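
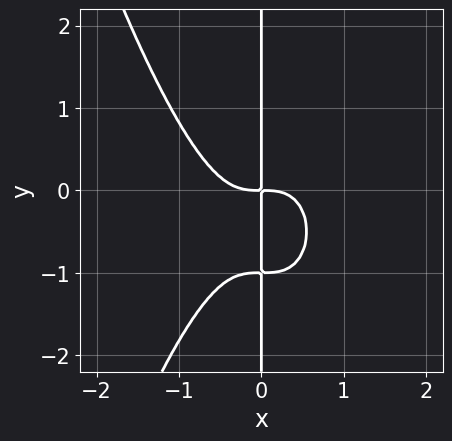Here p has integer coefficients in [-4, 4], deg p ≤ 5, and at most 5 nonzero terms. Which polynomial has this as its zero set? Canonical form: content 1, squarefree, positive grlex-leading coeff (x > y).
1. Degree: no degree-3 curve has this shape, so deg p = 4.
2. Against the integer gridlines: the visible y-axis segment lies entirely on the curve.
3. Solving for integer coefficients yields p as stated.

3*x^4 + 2*x*y^2 + 2*x*y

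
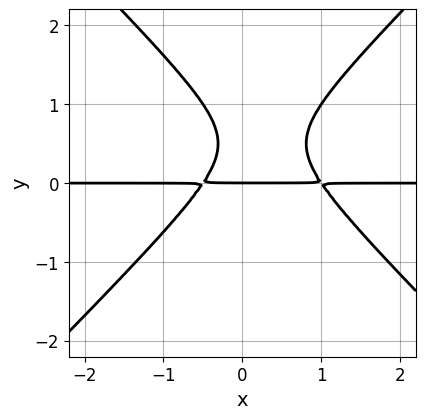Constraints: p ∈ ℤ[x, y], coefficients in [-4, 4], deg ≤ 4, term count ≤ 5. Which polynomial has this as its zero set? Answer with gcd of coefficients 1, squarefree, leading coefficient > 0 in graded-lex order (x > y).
2*x^2*y - 2*y^3 - x*y + 2*y^2 - y

The degree is 3 — the shape is more complex than any degree-2 curve.
From the visible intercepts: it crosses the y-axis at the gridline y = 0; every point of the x-axis in the box is on the curve.
Assembling these constraints gives the stated polynomial.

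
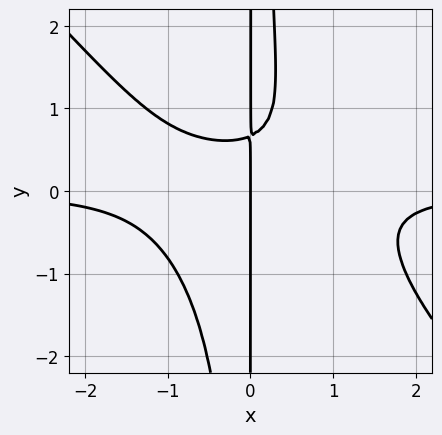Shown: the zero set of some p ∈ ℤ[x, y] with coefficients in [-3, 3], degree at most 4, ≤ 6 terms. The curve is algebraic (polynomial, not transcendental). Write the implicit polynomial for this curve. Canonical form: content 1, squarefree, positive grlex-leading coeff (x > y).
3*x^3*y + 3*x^2*y^2 - 3*x*y + 2*x

The degree is 4 — no degree-3 curve has this shape.
From the axis intercepts and sections: the visible y-axis segment lies entirely on the curve; one x-axis crossing is at x = 0.
Assembling these constraints gives the stated polynomial.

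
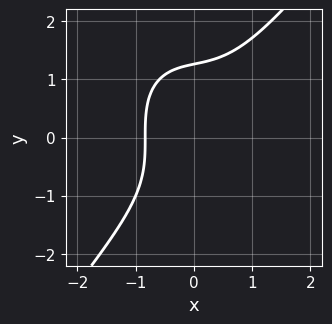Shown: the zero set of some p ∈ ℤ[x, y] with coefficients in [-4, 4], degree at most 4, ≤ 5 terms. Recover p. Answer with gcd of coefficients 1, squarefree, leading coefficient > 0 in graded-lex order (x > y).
2*x^3 - y^3 + x + 2

First, the degree is 3 — no degree-2 curve has this shape.
Finally, putting this together gives p.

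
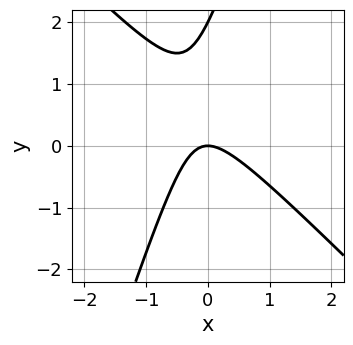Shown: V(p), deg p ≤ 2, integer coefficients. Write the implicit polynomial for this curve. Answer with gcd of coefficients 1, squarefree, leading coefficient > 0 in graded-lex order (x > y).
First, the degree is 2 — a generic line meets the curve in up to 2 points.
Then, observable constraints: one x-axis crossing is at x = 0; the y-axis gridline crossings are at y ∈ {0, 2}.
Finally, fitting integer coefficients to these (and the overall shape) gives p.

3*x^2 + 2*x*y - y^2 + 2*y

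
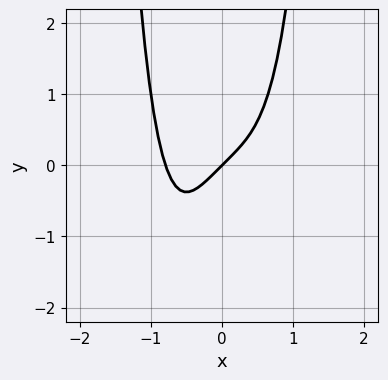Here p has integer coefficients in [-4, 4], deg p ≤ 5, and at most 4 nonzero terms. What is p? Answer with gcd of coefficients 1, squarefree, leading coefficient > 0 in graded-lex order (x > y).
2*x^4 + x - y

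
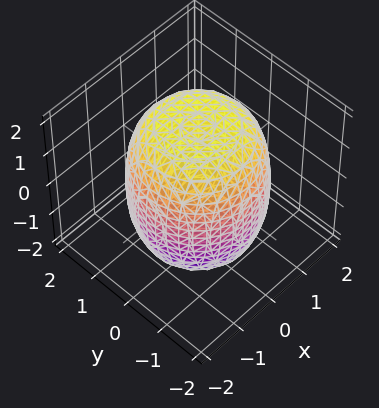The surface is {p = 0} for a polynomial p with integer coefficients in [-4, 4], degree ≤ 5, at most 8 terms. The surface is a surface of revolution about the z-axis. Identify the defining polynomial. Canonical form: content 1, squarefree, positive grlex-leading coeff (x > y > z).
1. The degree is 4 — a generic line meets the surface in up to 4 points.
2. Symmetries: the z-axis is an axis of rotation, so x and y enter only as x² + y².
3. From the visible intercepts: a circular section at z = 0 has radius between 1 and 2.
4. Assembling these constraints gives the stated polynomial.

x^4 + 2*x^2*y^2 + y^4 - x^2 - y^2 + z^2 - 3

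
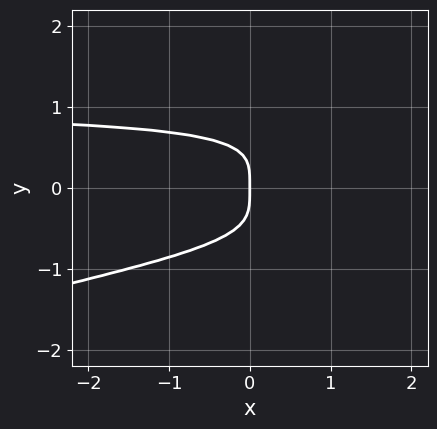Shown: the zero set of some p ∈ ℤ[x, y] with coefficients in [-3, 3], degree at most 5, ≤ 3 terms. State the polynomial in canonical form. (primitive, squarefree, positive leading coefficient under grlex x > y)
x*y^3 - 3*y^4 - x

Degree: no degree-3 curve has this shape, so deg p = 4.
Against the integer gridlines: one x-axis crossing is at x = 0; it crosses the y-axis at the gridline y = 0.
These observations pin down the coefficients.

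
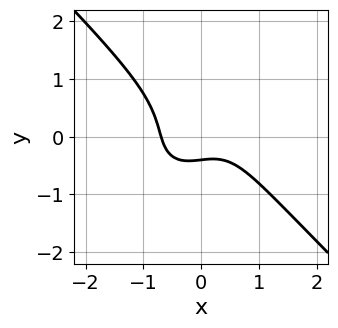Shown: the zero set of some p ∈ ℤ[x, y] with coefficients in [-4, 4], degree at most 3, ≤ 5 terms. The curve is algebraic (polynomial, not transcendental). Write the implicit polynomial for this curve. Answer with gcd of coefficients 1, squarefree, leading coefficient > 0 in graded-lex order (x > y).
The degree is 3 — the shape is more complex than any degree-2 curve.
Matching integer coefficients to the picture gives p.

3*x^3 + 3*y^3 + x*y + 2*y + 1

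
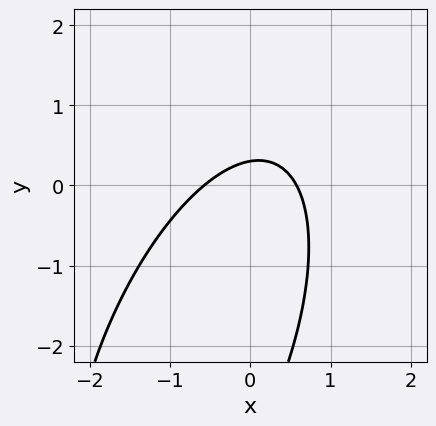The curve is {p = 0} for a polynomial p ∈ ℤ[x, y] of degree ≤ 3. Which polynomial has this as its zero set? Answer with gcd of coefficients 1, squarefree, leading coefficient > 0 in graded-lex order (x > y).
1. Degree: no degree-1 curve has this shape, so deg p = 2.
2. Putting this together gives p.

3*x^2 - 2*x*y + y^2 + 3*y - 1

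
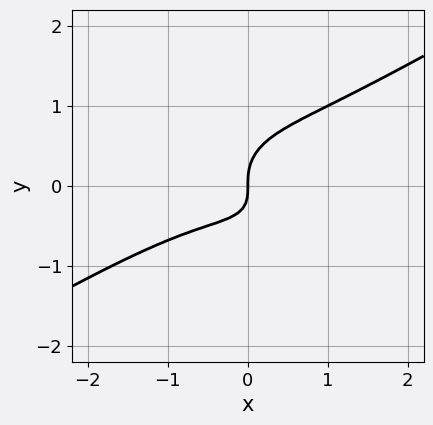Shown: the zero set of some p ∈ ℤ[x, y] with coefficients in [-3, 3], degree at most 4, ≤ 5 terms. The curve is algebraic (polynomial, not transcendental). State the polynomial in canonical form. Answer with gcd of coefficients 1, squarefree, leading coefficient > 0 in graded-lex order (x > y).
x^3 - x^2*y - 2*y^3 + x*y + x

The degree is 3 — a generic line meets the curve in up to 3 points.
Checking where it meets the axes: it crosses the y-axis at the gridline y = 0; one x-axis crossing is at x = 0.
Solving for integer coefficients yields p as stated.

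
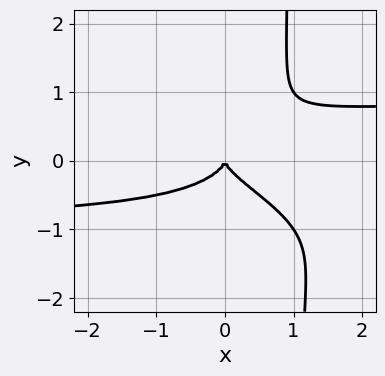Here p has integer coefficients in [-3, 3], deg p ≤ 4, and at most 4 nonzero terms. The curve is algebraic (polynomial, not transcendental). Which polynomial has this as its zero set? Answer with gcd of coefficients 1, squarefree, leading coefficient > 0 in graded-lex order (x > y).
x^2*y^2 + 3*x*y^3 - 3*y^3 - x^2

(a) deg p = 4. No degree-3 curve has this shape.
(b) Observable constraints: it crosses the x-axis at the gridline x = 0; it meets the y-axis at y = 0 (among the integer gridlines).
(c) The integer polynomial consistent with all of this is the stated p.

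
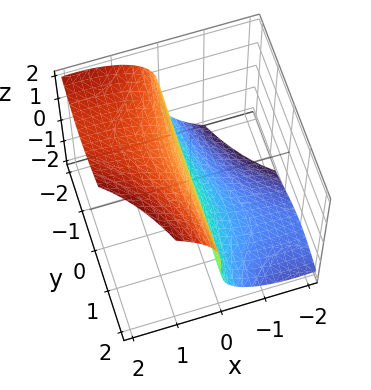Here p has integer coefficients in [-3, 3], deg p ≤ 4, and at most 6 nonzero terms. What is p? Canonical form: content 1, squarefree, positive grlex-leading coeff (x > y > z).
1. deg p = 3. A generic line meets the surface in up to 3 points.
2. Observable constraints: every point of the y-axis in the box is on the surface; it crosses the z-axis at the gridline z = 0; it meets the x-axis at x = 0 (among the integer gridlines).
3. Fitting integer coefficients to these (and the overall shape) gives p.

x^2*y + x*y^2 - z^3 + 3*x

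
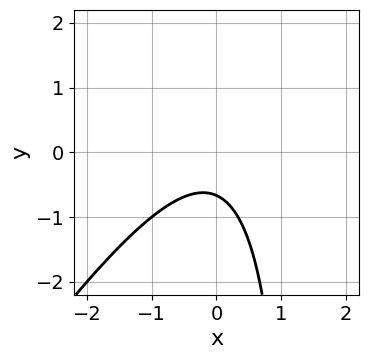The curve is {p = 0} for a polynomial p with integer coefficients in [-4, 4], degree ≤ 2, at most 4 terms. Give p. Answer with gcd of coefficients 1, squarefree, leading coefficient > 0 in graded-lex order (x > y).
3*x^2 - 2*x*y + 3*y + 2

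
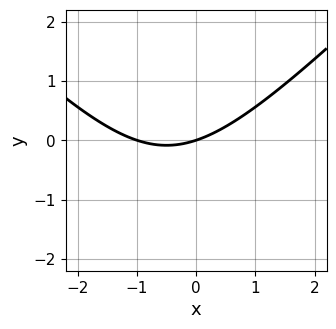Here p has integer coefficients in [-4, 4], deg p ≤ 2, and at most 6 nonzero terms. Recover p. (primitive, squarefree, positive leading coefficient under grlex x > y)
x^2 - y^2 + x - 3*y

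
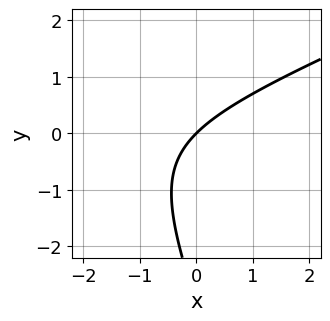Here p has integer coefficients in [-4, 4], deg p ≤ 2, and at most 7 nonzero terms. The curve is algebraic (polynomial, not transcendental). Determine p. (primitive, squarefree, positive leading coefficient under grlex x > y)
First, degree: the shape is more complex than any degree-1 curve, so deg p = 2.
Next, from the visible intercepts: it crosses the x-axis at the gridline x = 0; it meets the y-axis at y = 0 (among the integer gridlines).
Finally, putting this together gives p.

x^2 - 2*x*y - y^2 + 3*x - 3*y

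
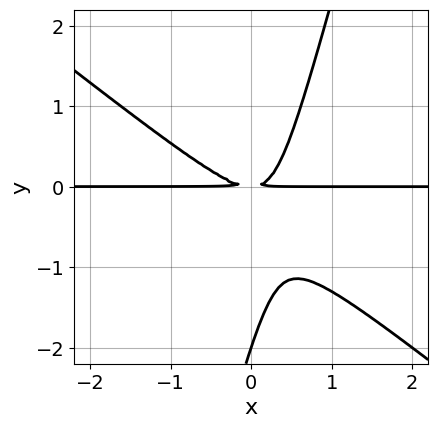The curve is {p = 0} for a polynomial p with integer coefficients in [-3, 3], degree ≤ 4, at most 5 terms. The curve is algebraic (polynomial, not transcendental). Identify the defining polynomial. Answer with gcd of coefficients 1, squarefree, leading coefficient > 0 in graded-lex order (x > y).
First, the degree is 3 — the shape is more complex than any degree-2 curve.
Then, observable constraints: the visible x-axis segment lies entirely on the curve; it meets the y-axis at y = -2 (among the integer gridlines).
Finally, the integer polynomial consistent with all of this is the stated p.

3*x^2*y + 3*x*y^2 - y^3 - 2*y^2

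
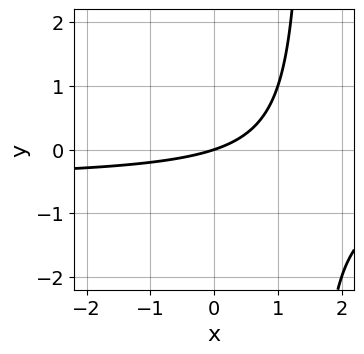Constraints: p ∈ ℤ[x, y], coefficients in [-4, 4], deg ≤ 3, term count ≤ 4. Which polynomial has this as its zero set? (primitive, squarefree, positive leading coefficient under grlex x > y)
First, the degree is 2 — the shape is more complex than any degree-1 curve.
Then, from the visible intercepts: it meets the y-axis at y = 0 (among the integer gridlines); it crosses the x-axis at the gridline x = 0.
Finally, together with the visible shape, these determine p as stated.

2*x*y + x - 3*y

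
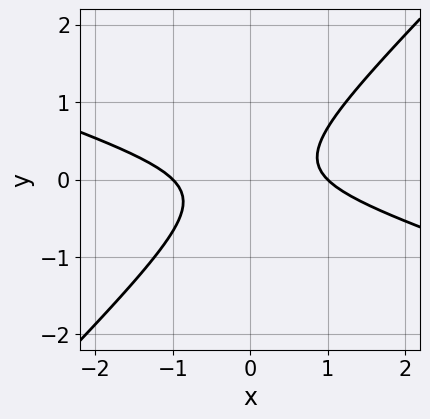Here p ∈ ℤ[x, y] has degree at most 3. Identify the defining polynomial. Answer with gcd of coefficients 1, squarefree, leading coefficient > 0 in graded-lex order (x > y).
(a) Degree: a generic line meets the curve in up to 2 points, so deg p = 2.
(b) Checking where it meets the axes: it misses every integer gridline on the y-axis; among the integer gridlines, it crosses the x-axis at x ∈ {-1, 1}.
(c) These observations pin down the coefficients.

x^2 + 2*x*y - 3*y^2 - 1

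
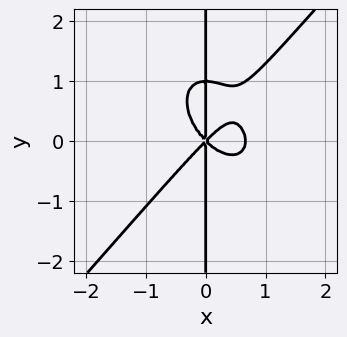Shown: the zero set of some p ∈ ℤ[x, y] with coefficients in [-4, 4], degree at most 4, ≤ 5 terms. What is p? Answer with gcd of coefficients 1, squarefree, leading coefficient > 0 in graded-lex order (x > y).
3*x^4 - 2*x*y^3 - 2*x^3 + 2*x*y^2

1. The degree is 4 — no degree-3 curve has this shape.
2. From the axis intercepts and sections: it crosses the x-axis at the gridline x = 0; every point of the y-axis in the box is on the curve.
3. These observations pin down the coefficients.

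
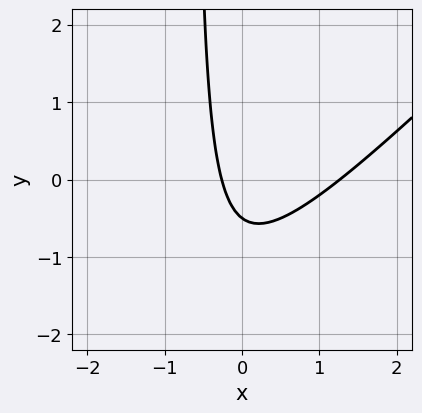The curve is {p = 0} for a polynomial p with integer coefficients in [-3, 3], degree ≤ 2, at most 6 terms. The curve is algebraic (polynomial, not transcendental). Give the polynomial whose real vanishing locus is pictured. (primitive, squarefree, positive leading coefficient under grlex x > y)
3*x^2 - 3*x*y - 3*x - 2*y - 1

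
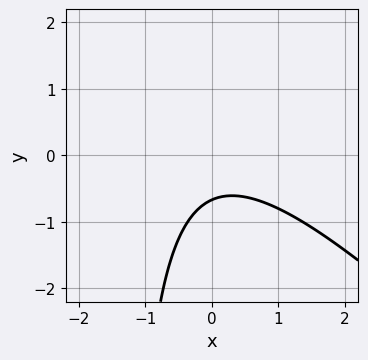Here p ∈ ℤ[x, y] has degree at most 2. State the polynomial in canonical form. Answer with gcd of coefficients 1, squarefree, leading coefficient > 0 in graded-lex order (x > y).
(a) deg p = 2.
(b) Checking where it meets the axes: no x-intercept at any integer in the box.
(c) Putting this together gives p.

2*x^2 + 2*x*y + 3*y + 2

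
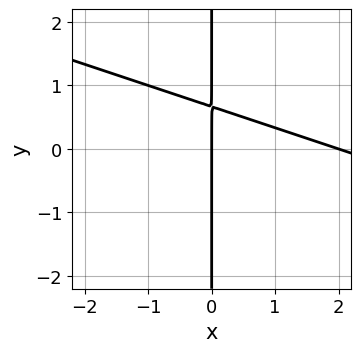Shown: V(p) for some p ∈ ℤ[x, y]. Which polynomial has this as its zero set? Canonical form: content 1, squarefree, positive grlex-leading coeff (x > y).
The degree is 2 — a generic line meets the curve in up to 2 points.
Observable constraints: among the integer gridlines, it crosses the x-axis at x ∈ {0, 2}; every point of the y-axis in the box is on the curve.
Solving for integer coefficients yields p as stated.

x^2 + 3*x*y - 2*x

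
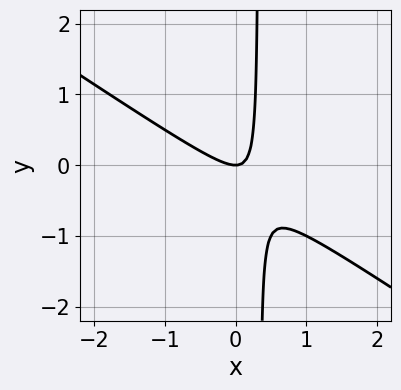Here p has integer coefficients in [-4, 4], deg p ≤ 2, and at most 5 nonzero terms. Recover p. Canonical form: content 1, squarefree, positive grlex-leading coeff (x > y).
2*x^2 + 3*x*y - y

1. deg p = 2. The shape is more complex than any degree-1 curve.
2. Checking where it meets the axes: one x-axis crossing is at x = 0; one y-axis crossing is at y = 0.
3. These observations pin down the coefficients.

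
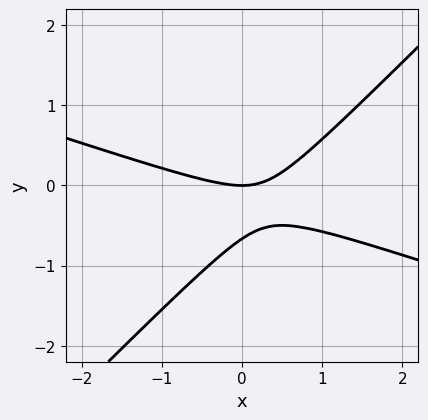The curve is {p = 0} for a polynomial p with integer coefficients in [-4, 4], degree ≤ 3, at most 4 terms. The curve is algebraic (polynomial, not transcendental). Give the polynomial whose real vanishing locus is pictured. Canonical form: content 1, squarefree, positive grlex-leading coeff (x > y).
x^2 + 2*x*y - 3*y^2 - 2*y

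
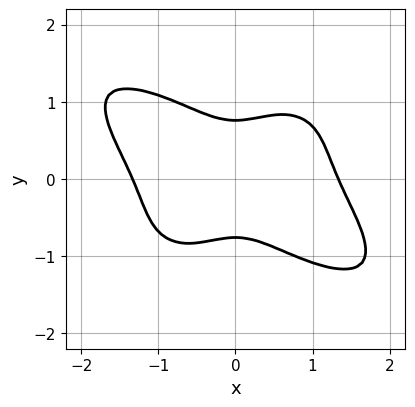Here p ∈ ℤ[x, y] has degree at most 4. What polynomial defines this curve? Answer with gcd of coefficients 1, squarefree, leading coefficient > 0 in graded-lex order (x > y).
1. deg p = 4. A generic line meets the curve in up to 4 points.
2. Putting this together gives p.

2*x^4 + 2*x^3*y + 3*y^4 - 3*x^2 - 1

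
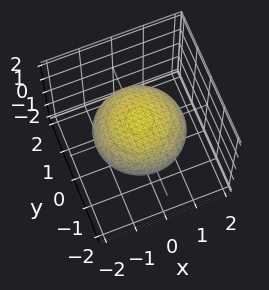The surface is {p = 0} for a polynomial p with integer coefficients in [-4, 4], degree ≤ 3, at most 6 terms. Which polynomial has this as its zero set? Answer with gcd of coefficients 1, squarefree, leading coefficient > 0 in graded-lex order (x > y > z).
First, the degree is 2 — a generic line meets the surface in up to 2 points.
Next, symmetry: every cross-section ⟂ z is a circle, so x, y appear only via x² + y².
Next, checking where it meets the axes: a circular section at z = 0 has radius between 1 and 2.
Finally, these observations pin down the coefficients.

x^2 + y^2 + 3*z^2 - 2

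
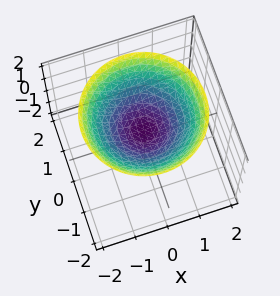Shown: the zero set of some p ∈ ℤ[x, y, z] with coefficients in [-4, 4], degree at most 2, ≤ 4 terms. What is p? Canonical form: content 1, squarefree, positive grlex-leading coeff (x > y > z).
1. The degree is 2 — no degree-1 surface has this shape.
2. By symmetry, every cross-section ⟂ z is a circle, so x, y appear only via x² + y².
3. Reading off the gridlines: it misses every integer gridline on the y-axis; a circular section at z = 1 has radius exactly 1; it misses every integer gridline on the x-axis.
4. The integer polynomial consistent with all of this is the stated p.

x^2 + y^2 - 2*z + 1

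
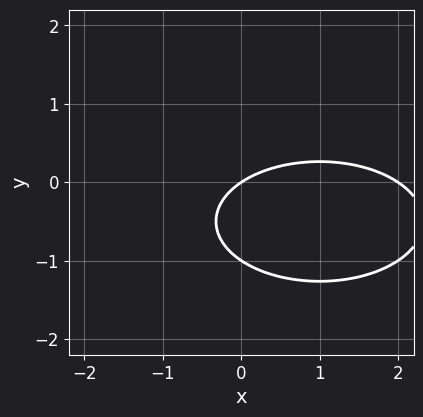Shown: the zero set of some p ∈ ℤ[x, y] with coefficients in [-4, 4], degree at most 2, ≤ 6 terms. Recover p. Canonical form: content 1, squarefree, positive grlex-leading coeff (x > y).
x^2 + 3*y^2 - 2*x + 3*y

First, the degree is 2 — no degree-1 curve has this shape.
Next, reading off the gridlines: the y-axis gridline crossings are at y ∈ {-1, 0}; the x-axis gridline crossings are at x ∈ {0, 2}.
Finally, fitting integer coefficients to these (and the overall shape) gives p.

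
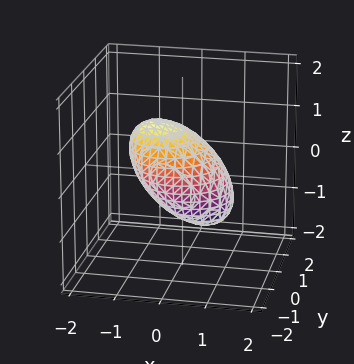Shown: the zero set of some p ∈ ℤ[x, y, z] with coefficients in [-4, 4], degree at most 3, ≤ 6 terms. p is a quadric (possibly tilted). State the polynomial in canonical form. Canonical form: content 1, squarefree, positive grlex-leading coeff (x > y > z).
First, the degree is 2 — no degree-1 surface has this shape.
Next, from the axis intercepts and sections: the z-axis gridline crossings are at z ∈ {-1, 1}; the y-axis gridline crossings are at y ∈ {-1, 1}; the x-axis gridline crossings are at x ∈ {-1, 1}.
Finally, these observations pin down the coefficients.

x^2 + x*z + y^2 + z^2 - 1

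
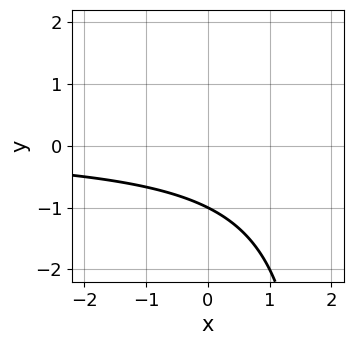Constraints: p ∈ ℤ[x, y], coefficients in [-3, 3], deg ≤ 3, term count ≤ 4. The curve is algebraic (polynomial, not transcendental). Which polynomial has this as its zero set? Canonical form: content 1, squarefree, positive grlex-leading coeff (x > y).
(a) deg p = 2.
(b) Checking where it meets the axes: it meets the y-axis at y = -1 (among the integer gridlines); no x-intercept at any integer in the box.
(c) Fitting integer coefficients to these (and the overall shape) gives p.

x*y - 2*y - 2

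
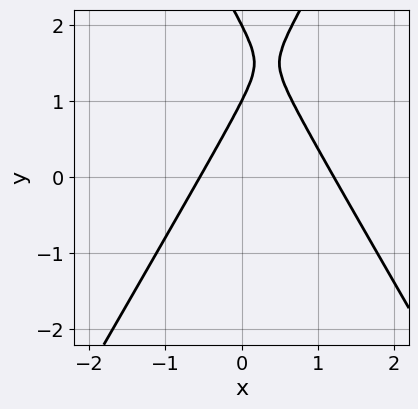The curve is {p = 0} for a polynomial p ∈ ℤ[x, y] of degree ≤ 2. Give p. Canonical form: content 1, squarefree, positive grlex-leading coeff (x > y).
(a) deg p = 2.
(b) Checking where it meets the axes: among the integer gridlines, it crosses the y-axis at y ∈ {1, 2}.
(c) Solving for integer coefficients yields p as stated.

3*x^2 - y^2 - 2*x + 3*y - 2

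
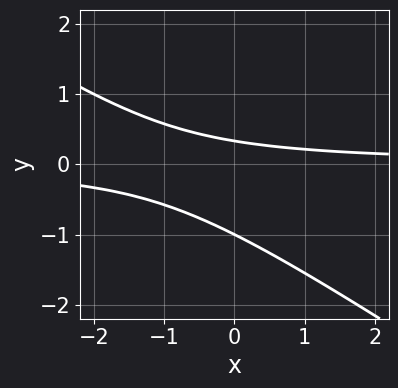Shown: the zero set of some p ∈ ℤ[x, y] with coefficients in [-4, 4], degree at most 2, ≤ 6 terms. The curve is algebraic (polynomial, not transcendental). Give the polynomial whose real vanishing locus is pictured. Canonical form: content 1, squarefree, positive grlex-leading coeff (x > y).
1. deg p = 2. The shape is more complex than any degree-1 curve.
2. Observable constraints: no x-intercept at any integer in the box; it meets the y-axis at y = -1 (among the integer gridlines).
3. Solving for integer coefficients yields p as stated.

2*x*y + 3*y^2 + 2*y - 1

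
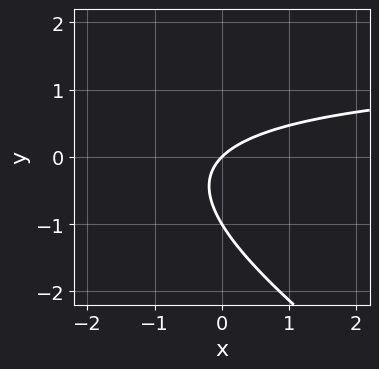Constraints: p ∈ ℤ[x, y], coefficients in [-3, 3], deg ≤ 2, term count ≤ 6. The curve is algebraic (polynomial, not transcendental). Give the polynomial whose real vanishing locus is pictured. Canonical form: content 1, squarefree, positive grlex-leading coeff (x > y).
2*x*y + 3*y^2 - 3*x + 3*y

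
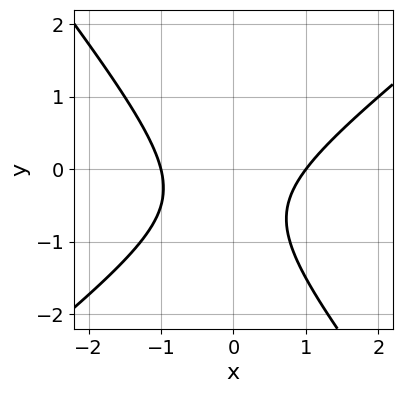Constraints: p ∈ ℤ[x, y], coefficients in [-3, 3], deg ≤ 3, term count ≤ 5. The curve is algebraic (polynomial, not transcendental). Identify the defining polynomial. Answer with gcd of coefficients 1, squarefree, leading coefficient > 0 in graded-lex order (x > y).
deg p = 2. A generic line meets the curve in up to 2 points.
Observable constraints: no y-intercept at any integer in the box; among the integer gridlines, it crosses the x-axis at x ∈ {-1, 1}.
The integer polynomial consistent with all of this is the stated p.

2*x^2 - x*y - 2*y^2 - 2*y - 2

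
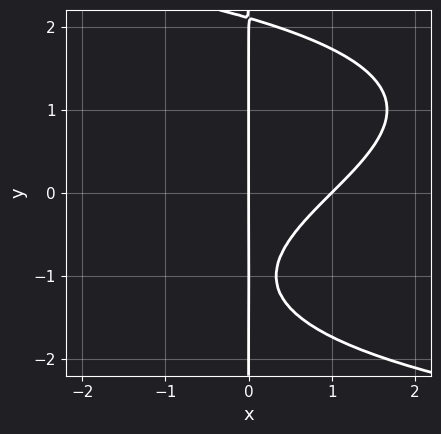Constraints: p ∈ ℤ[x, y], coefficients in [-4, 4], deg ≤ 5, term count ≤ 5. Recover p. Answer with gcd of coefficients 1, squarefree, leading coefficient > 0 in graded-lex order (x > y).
x*y^3 + 3*x^2 - 3*x*y - 3*x

The degree is 4 — the shape is more complex than any degree-3 curve.
Against the integer gridlines: the x-axis gridline crossings are at x ∈ {0, 1}; every point of the y-axis in the box is on the curve.
The integer polynomial consistent with all of this is the stated p.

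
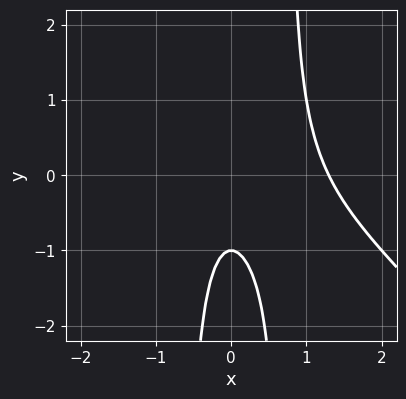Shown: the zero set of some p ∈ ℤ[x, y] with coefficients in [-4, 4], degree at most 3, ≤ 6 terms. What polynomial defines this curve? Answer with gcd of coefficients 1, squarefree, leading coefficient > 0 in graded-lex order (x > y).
(a) Degree: no degree-2 curve has this shape, so deg p = 3.
(b) Against the integer gridlines: one y-axis crossing is at y = -1.
(c) The integer polynomial consistent with all of this is the stated p.

2*x^3 + 2*x^2*y - 2*x^2 - y - 1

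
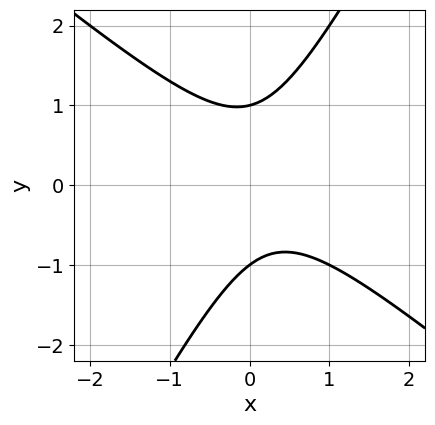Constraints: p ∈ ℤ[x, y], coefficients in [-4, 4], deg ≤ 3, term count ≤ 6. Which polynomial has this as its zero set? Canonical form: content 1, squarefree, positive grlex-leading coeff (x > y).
3*x^2 + 2*x*y - 2*y^2 - x + 2

(a) deg p = 2. The shape is more complex than any degree-1 curve.
(b) From the axis intercepts and sections: among the integer gridlines, it crosses the y-axis at y ∈ {-1, 1}; no x-intercept at any integer in the box.
(c) The integer polynomial consistent with all of this is the stated p.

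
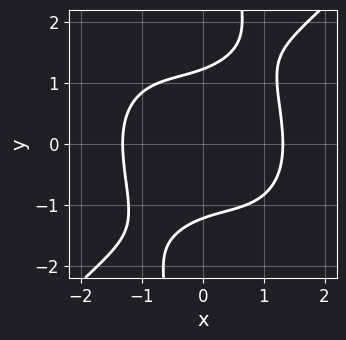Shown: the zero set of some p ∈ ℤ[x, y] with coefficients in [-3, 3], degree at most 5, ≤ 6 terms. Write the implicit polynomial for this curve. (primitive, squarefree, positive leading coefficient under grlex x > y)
The degree is 4 — the shape is more complex than any degree-3 curve.
The integer polynomial consistent with all of this is the stated p.

x^4 - x*y^3 + 2*y^2 - 3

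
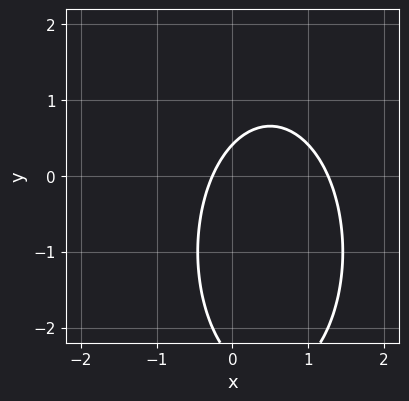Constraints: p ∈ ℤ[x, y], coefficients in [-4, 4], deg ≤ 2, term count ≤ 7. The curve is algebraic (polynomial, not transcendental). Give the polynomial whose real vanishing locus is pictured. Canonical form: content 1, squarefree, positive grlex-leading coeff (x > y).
3*x^2 + y^2 - 3*x + 2*y - 1

1. deg p = 2. The shape is more complex than any degree-1 curve.
2. Solving for integer coefficients yields p as stated.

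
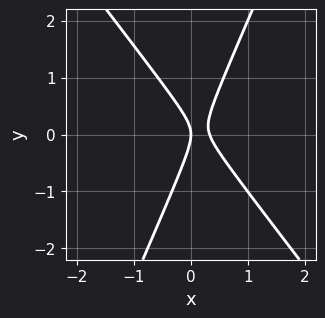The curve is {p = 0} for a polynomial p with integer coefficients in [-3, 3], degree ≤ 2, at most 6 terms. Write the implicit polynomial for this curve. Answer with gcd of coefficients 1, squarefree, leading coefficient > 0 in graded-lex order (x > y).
3*x^2 + x*y - y^2 - x

(a) Degree: no degree-1 curve has this shape, so deg p = 2.
(b) From the axis intercepts and sections: it crosses the y-axis at the gridline y = 0; it meets the x-axis at x = 0 (among the integer gridlines).
(c) These observations pin down the coefficients.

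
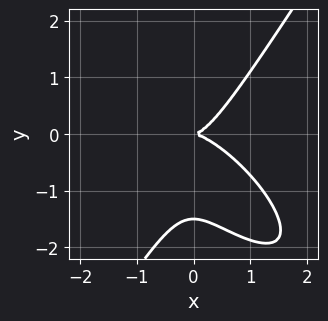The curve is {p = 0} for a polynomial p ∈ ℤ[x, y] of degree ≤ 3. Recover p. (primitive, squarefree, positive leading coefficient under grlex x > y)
deg p = 3.
From the axis intercepts and sections: one y-axis crossing is at y = 0; it meets the x-axis at x = 0 (among the integer gridlines).
Solving for integer coefficients yields p as stated.

3*x^3 + 3*x^2*y - 2*y^3 - 3*y^2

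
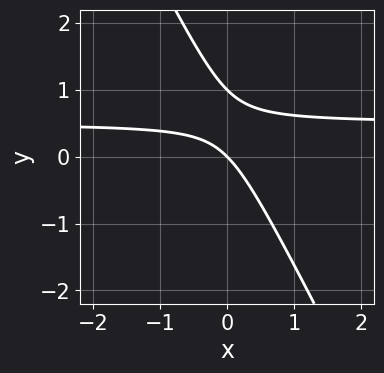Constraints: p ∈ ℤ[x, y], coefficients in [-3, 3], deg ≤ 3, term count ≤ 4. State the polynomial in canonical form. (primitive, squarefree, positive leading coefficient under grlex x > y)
2*x*y + y^2 - x - y

First, degree: the shape is more complex than any degree-1 curve, so deg p = 2.
Next, from the visible intercepts: among the integer gridlines, it crosses the y-axis at y ∈ {0, 1}; one x-axis crossing is at x = 0.
Finally, putting this together gives p.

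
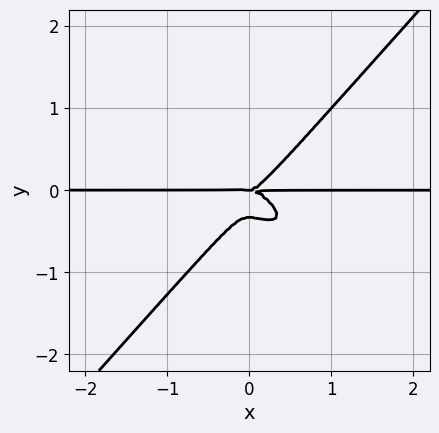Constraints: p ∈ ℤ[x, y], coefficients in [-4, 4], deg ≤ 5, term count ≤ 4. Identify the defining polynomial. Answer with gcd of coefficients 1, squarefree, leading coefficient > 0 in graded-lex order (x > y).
2*x^3*y + 2*x^2*y^2 - 3*y^4 - y^3

1. The degree is 4 — a generic line meets the curve in up to 4 points.
2. Observable constraints: every point of the x-axis in the box is on the curve; it crosses the y-axis at the gridline y = 0.
3. Solving for integer coefficients yields p as stated.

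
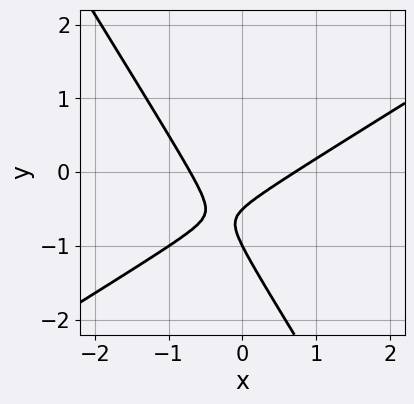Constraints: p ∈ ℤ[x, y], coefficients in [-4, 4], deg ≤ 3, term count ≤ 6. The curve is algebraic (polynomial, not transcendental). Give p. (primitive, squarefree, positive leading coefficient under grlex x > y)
2*x^2 - 2*x*y - 2*y^2 - 3*y - 1

1. The degree is 2 — a generic line meets the curve in up to 2 points.
2. Checking where it meets the axes: it crosses the y-axis at the gridline y = -1.
3. These observations pin down the coefficients.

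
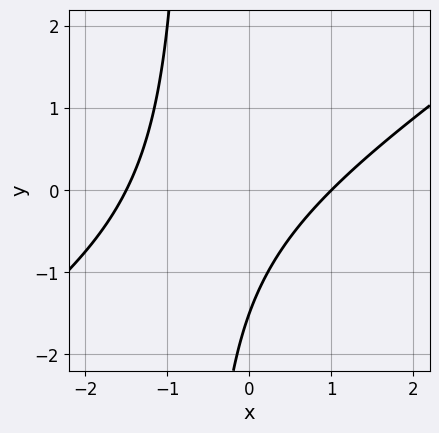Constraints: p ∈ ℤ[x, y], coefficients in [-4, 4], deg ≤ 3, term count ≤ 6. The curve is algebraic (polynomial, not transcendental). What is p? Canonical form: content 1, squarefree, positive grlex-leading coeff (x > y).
2*x^2 - 3*x*y + x - 2*y - 3

(a) The degree is 2 — no degree-1 curve has this shape.
(b) Checking where it meets the axes: one x-axis crossing is at x = 1.
(c) Fitting integer coefficients to these (and the overall shape) gives p.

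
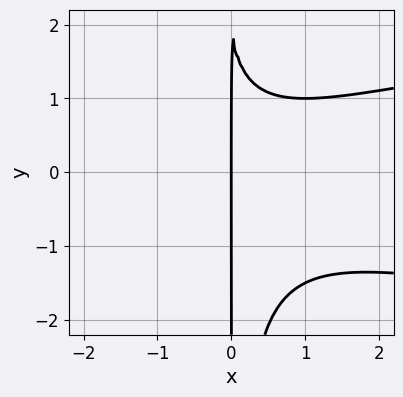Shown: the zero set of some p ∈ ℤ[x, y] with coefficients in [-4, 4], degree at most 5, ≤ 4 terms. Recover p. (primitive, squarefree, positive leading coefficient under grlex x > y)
2*x^2*y^2 - x^3 + x*y - 2*x

(a) The degree is 4 — no degree-3 curve has this shape.
(b) Checking where it meets the axes: it meets the x-axis at x = 0 (among the integer gridlines); the visible y-axis segment lies entirely on the curve.
(c) Solving for integer coefficients yields p as stated.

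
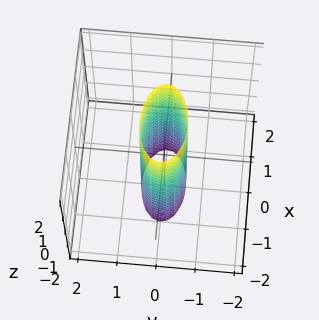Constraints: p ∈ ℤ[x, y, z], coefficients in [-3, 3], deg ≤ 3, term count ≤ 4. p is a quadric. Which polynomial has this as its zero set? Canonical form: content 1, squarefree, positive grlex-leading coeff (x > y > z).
First, deg p = 2.
Next, symmetries: the z ↦ −z reflection is a symmetry, so z appears only in even powers; the x ↦ −x reflection is a symmetry, so x appears only in even powers; mirror symmetry y ↦ −y ⇒ only even powers of y.
Next, from the visible intercepts: it misses every integer gridline on the z-axis; the x-axis gridline crossings are at x ∈ {-1, 1}.
Finally, assembling these constraints gives the stated polynomial.

x^2 + 3*y^2 - 1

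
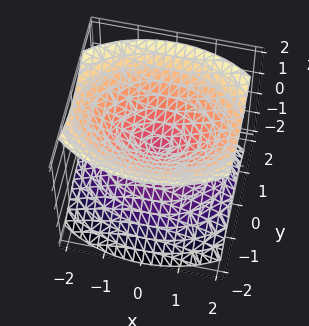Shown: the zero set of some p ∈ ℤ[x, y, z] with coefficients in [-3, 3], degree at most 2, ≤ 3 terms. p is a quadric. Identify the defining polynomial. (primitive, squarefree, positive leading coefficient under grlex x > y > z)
x^2 + 2*y^2 - 2*z^2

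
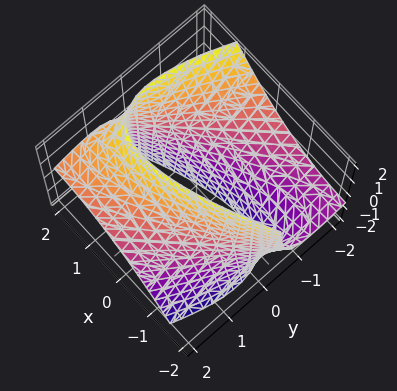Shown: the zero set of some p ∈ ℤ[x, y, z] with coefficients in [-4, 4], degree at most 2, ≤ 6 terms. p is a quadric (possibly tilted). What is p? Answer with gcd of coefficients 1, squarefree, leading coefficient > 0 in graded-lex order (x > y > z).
deg p = 2.
Against the integer gridlines: the surface avoids every integer z-axis point in the box.
Together with the visible shape, these determine p as stated.

x^2 - 2*x*y + y^2 + 2*y*z - 3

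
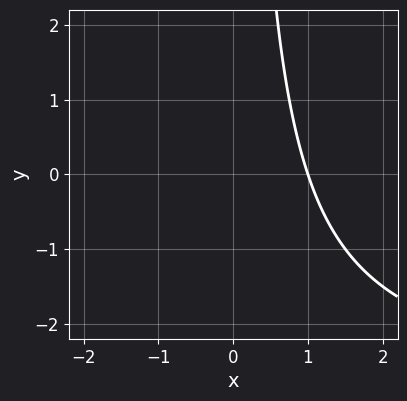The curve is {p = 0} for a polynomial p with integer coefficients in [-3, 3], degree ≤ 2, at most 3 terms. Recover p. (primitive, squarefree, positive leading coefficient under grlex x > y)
1. deg p = 2.
2. Observable constraints: the curve avoids every integer y-axis point in the box; it meets the x-axis at x = 1 (among the integer gridlines).
3. Fitting integer coefficients to these (and the overall shape) gives p.

x*y + 3*x - 3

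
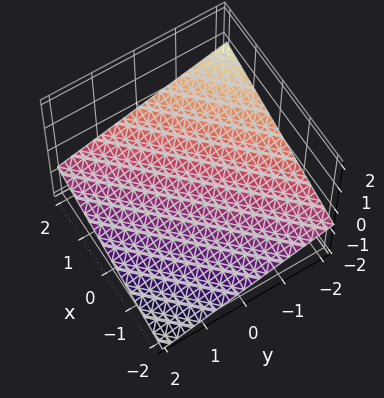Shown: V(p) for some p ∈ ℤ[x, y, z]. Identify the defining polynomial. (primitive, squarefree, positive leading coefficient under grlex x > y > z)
The degree is 1 — the surface is flat (a plane).
Observable constraints: it meets the y-axis at y = -2 (among the integer gridlines); it crosses the x-axis at the gridline x = 2.
Solving for integer coefficients yields p as stated.

x - y - 3*z - 2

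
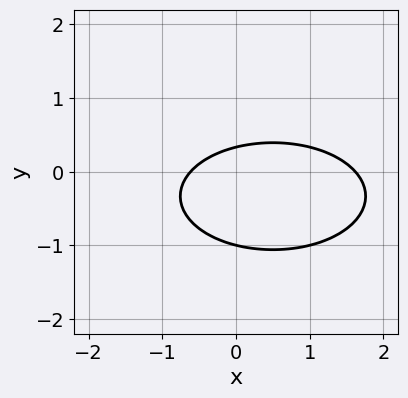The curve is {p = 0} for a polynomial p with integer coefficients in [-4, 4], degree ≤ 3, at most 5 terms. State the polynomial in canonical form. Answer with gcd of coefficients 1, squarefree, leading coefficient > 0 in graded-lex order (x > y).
The degree is 2 — the shape is more complex than any degree-1 curve.
Reading off the gridlines: it meets the y-axis at y = -1 (among the integer gridlines).
Solving for integer coefficients yields p as stated.

x^2 + 3*y^2 - x + 2*y - 1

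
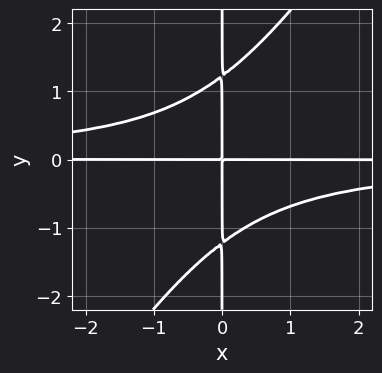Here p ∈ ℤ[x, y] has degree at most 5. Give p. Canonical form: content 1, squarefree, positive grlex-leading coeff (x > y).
First, degree: the shape is more complex than any degree-3 curve, so deg p = 4.
Then, reading off the gridlines: every point of the x-axis in the box is on the curve; every point of the y-axis in the box is on the curve.
Finally, together with the visible shape, these determine p as stated.

3*x^2*y^2 - 2*x*y^3 + 3*x*y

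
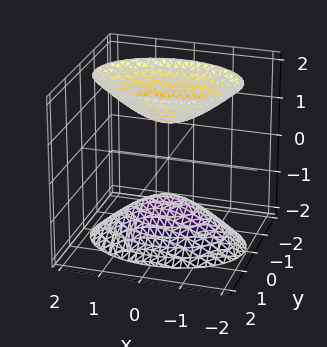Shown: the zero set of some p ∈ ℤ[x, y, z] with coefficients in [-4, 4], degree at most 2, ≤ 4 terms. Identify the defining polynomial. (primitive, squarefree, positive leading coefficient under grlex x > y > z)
x^2 + 2*y^2 - z^2 + 1

(a) I count 2 distinct pieces.
(b) deg p = 2.
(c) Symmetries: the z ↦ −z reflection is a symmetry, so z appears only in even powers; mirror symmetry x ↦ −x ⇒ only even powers of x; mirror symmetry y ↦ −y ⇒ only even powers of y.
(d) From the axis intercepts and sections: the z-axis gridline crossings are at z ∈ {-1, 1}; it misses every integer gridline on the x-axis; no y-intercept at any integer in the box.
(e) These observations pin down the coefficients.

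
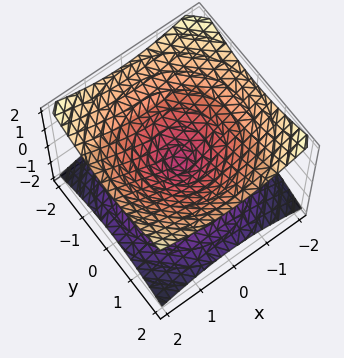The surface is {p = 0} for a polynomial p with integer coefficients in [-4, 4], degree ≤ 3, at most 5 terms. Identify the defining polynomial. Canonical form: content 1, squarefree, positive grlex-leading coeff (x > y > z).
1. Degree: a double cone through the origin; a quadric, so deg p = 2.
2. Symmetries: the z ↦ −z reflection is a symmetry, so z appears only in even powers; the z-axis is an axis of rotation, so x and y enter only as x² + y².
3. From the visible intercepts: a circular section at z = 1 has radius between 1 and 2; it crosses the y-axis at the gridline y = 0; it meets the x-axis at x = 0 (among the integer gridlines).
4. Putting this together gives p.

x^2 + y^2 - 2*z^2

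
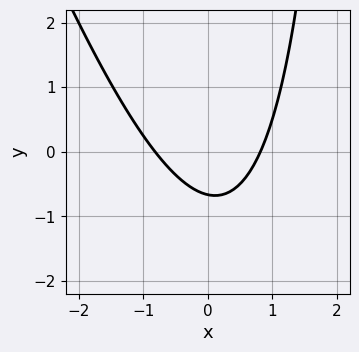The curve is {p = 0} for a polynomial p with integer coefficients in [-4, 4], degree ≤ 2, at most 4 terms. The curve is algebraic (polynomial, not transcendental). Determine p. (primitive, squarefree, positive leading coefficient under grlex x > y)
1. The degree is 2 — a generic line meets the curve in up to 2 points.
2. Matching integer coefficients to the picture gives p.

3*x^2 + x*y - 3*y - 2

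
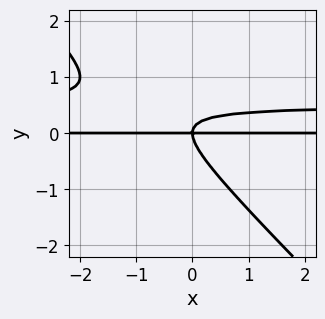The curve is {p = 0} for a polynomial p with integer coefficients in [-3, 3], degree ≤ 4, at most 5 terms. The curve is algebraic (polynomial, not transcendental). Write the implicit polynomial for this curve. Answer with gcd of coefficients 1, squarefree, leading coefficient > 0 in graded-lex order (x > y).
(a) Degree: no degree-2 curve has this shape, so deg p = 3.
(b) Observable constraints: every point of the x-axis in the box is on the curve; it meets the y-axis at y = 0 (among the integer gridlines).
(c) The integer polynomial consistent with all of this is the stated p.

2*x*y^2 + 2*y^3 - x*y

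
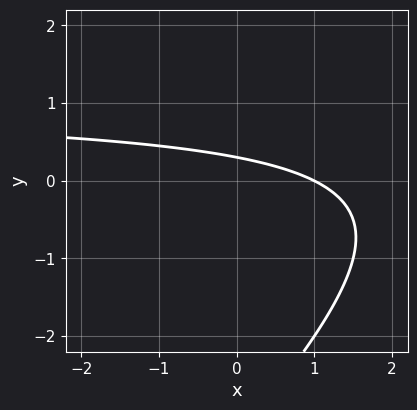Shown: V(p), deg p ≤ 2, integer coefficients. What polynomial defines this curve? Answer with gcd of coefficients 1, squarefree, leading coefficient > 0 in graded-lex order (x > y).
(a) Degree: no degree-1 curve has this shape, so deg p = 2.
(b) Reading off the gridlines: it crosses the x-axis at the gridline x = 1.
(c) The integer polynomial consistent with all of this is the stated p.

x*y - y^2 - x - 3*y + 1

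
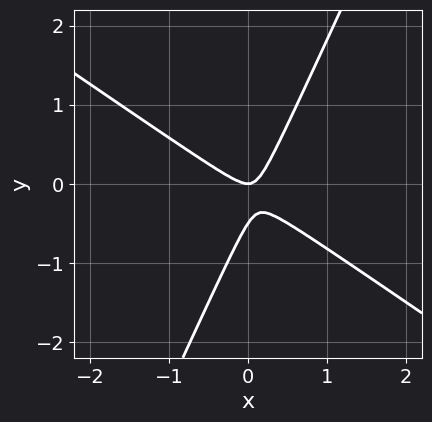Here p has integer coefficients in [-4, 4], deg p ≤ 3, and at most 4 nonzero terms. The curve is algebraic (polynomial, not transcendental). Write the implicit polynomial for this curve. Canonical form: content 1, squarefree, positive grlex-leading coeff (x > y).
3*x^2 + 3*x*y - 2*y^2 - y

(a) Degree: the shape is more complex than any degree-1 curve, so deg p = 2.
(b) From the visible intercepts: it meets the y-axis at y = 0 (among the integer gridlines); it meets the x-axis at x = 0 (among the integer gridlines).
(c) Matching integer coefficients to the picture gives p.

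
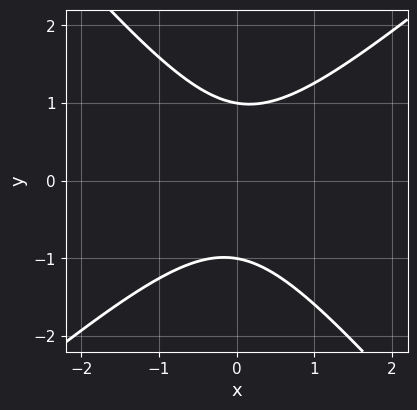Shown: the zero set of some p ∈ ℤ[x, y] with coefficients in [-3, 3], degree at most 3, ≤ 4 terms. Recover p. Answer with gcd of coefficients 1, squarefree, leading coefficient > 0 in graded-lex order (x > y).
3*x^2 - x*y - 3*y^2 + 3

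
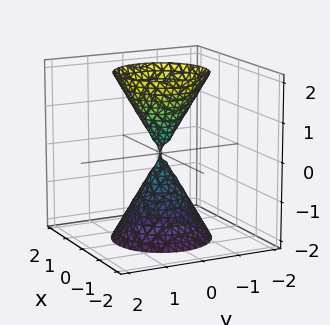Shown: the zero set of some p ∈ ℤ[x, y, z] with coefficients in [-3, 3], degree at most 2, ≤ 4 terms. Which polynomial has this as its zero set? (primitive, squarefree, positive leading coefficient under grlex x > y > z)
1. I count 2 distinct pieces.
2. Degree: two nappes meeting at a single point; a quadric, so deg p = 2.
3. Symmetries: mirror symmetry z ↦ −z ⇒ only even powers of z; the z-axis is an axis of rotation, so x and y enter only as x² + y².
4. Observable constraints: it meets the y-axis at y = 0 (among the integer gridlines); a circular section at z = -1 has radius between 0 and 1.
5. Putting this together gives p.

3*x^2 + 3*y^2 - z^2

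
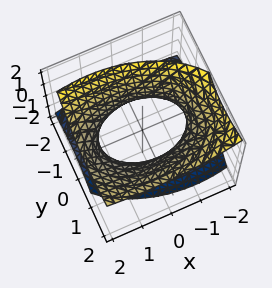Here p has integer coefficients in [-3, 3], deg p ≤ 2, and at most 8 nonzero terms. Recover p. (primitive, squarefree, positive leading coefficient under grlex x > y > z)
x^2 - x*z + 2*y^2 - 2*y*z - 2*z^2 - 2

First, the degree is 2 — a generic line meets the surface in up to 2 points.
Then, checking where it meets the axes: the y-axis gridline crossings are at y ∈ {-1, 1}; the surface avoids every integer z-axis point in the box.
Finally, putting this together gives p.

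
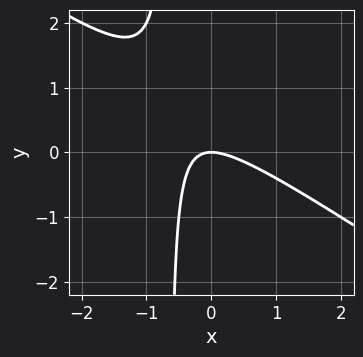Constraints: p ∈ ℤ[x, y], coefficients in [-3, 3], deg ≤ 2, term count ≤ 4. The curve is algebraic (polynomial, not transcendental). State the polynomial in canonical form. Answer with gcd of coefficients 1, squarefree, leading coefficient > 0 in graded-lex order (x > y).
1. deg p = 2.
2. Observable constraints: it meets the y-axis at y = 0 (among the integer gridlines); one x-axis crossing is at x = 0.
3. Fitting integer coefficients to these (and the overall shape) gives p.

2*x^2 + 3*x*y + 2*y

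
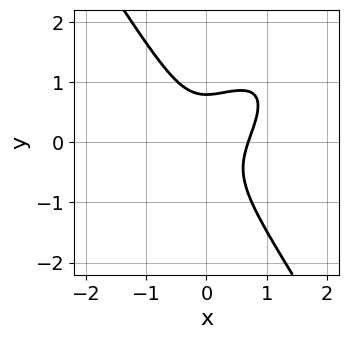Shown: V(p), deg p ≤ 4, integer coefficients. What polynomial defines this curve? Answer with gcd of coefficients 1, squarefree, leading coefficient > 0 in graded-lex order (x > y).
3*x^3 - 3*x^2*y + 2*y^3 - 1

1. The degree is 3 — no degree-2 curve has this shape.
2. The integer polynomial consistent with all of this is the stated p.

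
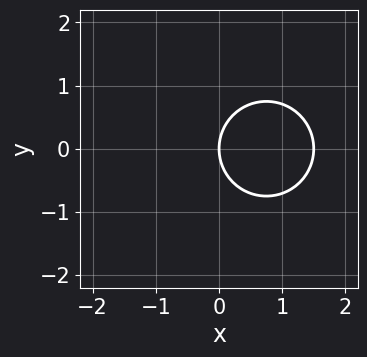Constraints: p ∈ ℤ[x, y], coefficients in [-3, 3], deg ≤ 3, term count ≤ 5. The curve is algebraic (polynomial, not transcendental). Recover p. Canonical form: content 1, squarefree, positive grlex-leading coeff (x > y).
deg p = 2. The shape is more complex than any degree-1 curve.
Symmetries: it's symmetric under y → −y, forcing even powers of y.
From the visible intercepts: one y-axis crossing is at y = 0; it crosses the x-axis at the gridline x = 0.
Assembling these constraints gives the stated polynomial.

2*x^2 + 2*y^2 - 3*x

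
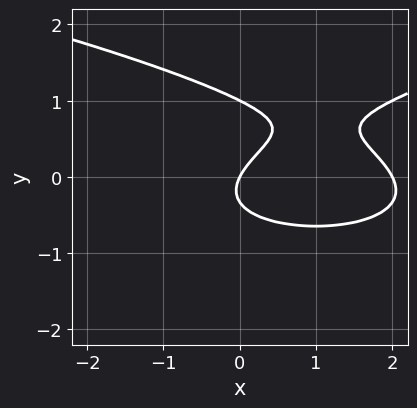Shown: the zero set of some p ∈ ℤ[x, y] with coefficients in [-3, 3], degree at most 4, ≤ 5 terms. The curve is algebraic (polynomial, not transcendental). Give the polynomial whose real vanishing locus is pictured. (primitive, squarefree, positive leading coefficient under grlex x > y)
3*y^3 - x^2 - 2*y^2 + 2*x - y

(a) deg p = 3.
(b) Reading off the gridlines: the y-axis gridline crossings are at y ∈ {0, 1}; among the integer gridlines, it crosses the x-axis at x ∈ {0, 2}.
(c) Solving for integer coefficients yields p as stated.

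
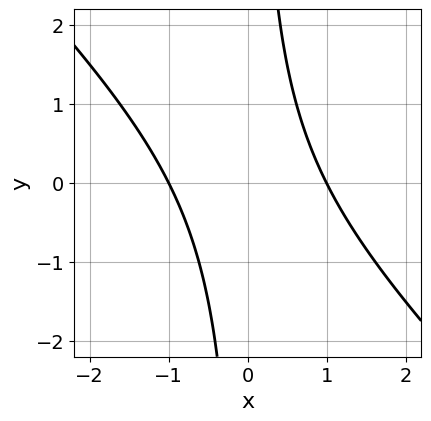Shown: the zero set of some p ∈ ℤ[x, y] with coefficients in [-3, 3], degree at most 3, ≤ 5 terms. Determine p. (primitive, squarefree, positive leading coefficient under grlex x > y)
First, the degree is 2 — a generic line meets the curve in up to 2 points.
Next, checking where it meets the axes: among the integer gridlines, it crosses the x-axis at x ∈ {-1, 1}; the curve avoids every integer y-axis point in the box.
Finally, together with the visible shape, these determine p as stated.

x^2 + x*y - 1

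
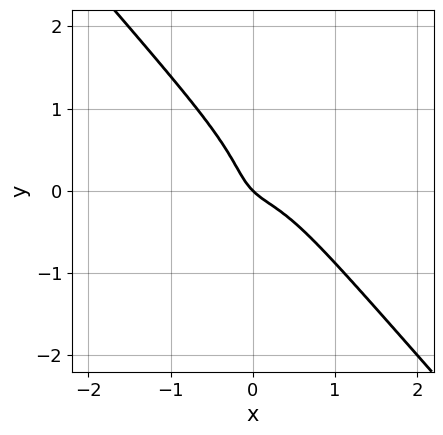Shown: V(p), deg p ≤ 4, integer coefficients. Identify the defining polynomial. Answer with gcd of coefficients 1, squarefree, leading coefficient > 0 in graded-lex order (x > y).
deg p = 3.
From the visible intercepts: it crosses the y-axis at the gridline y = 0; one x-axis crossing is at x = 0.
Fitting integer coefficients to these (and the overall shape) gives p.

3*x^3 + 2*y^3 + 2*x*y + x + y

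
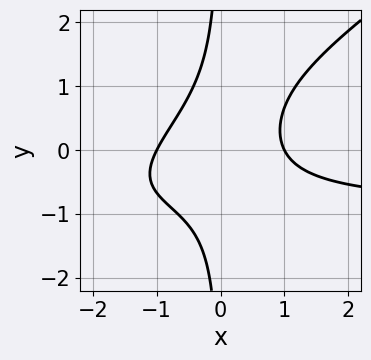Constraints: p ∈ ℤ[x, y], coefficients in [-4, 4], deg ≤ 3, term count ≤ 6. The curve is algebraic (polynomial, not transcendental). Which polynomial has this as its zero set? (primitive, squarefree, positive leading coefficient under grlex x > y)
2*x^2*y - 3*x*y^2 + 2*x^2 - 2

First, deg p = 3. A generic line meets the curve in up to 3 points.
Next, from the visible intercepts: no y-intercept at any integer in the box; among the integer gridlines, it crosses the x-axis at x ∈ {-1, 1}.
Finally, fitting integer coefficients to these (and the overall shape) gives p.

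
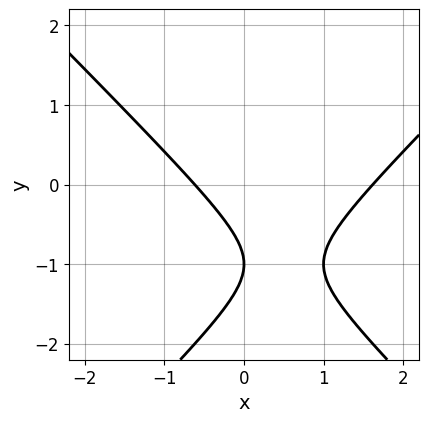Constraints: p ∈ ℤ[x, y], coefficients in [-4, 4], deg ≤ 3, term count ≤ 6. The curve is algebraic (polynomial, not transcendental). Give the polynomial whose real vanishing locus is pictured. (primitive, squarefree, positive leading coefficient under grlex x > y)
First, deg p = 2. No degree-1 curve has this shape.
Then, against the integer gridlines: it meets the y-axis at y = -1 (among the integer gridlines).
Finally, these observations pin down the coefficients.

x^2 - y^2 - x - 2*y - 1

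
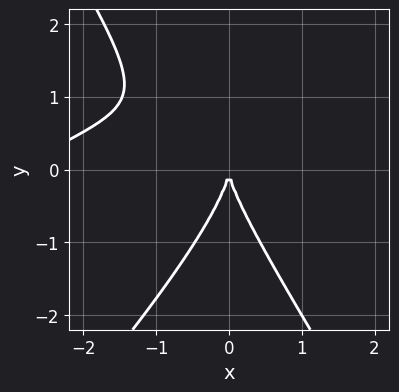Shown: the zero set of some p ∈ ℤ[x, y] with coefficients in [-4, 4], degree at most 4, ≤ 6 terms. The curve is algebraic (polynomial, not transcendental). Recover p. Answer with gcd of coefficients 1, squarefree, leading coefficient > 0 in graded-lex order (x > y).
x^3 - 2*x^2*y + y^3 + 3*x^2

1. deg p = 3. A generic line meets the curve in up to 3 points.
2. Checking where it meets the axes: it meets the x-axis at x = 0 (among the integer gridlines); it meets the y-axis at y = 0 (among the integer gridlines).
3. The integer polynomial consistent with all of this is the stated p.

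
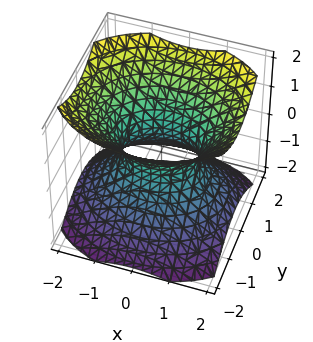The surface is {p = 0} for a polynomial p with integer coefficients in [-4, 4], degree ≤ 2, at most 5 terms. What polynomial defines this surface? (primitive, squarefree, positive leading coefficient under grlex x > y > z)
2*x^2 + 3*y^2 - 3*z^2 - 2

deg p = 2. One connected sheet with a waist; a quadric.
Symmetries: mirror symmetry x ↦ −x ⇒ only even powers of x; the y ↦ −y reflection is a symmetry, so y appears only in even powers; it's symmetric under z → −z, forcing even powers of z.
From the axis intercepts and sections: the x-axis gridline crossings are at x ∈ {-1, 1}; no z-intercept at any integer in the box.
These observations pin down the coefficients.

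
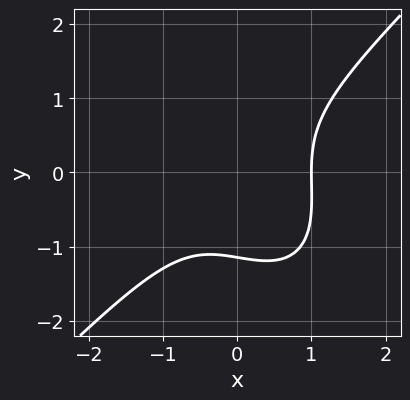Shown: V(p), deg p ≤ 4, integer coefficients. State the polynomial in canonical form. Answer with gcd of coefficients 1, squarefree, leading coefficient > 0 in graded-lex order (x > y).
3*x^3 - x*y^2 - 2*y^3 - 3

Degree: no degree-2 curve has this shape, so deg p = 3.
From the visible intercepts: it crosses the x-axis at the gridline x = 1.
The integer polynomial consistent with all of this is the stated p.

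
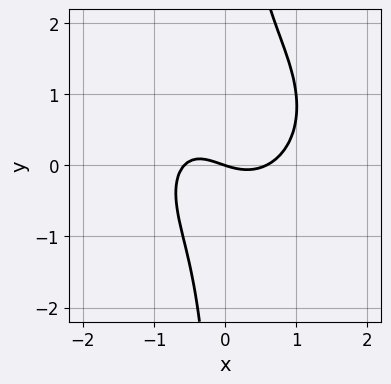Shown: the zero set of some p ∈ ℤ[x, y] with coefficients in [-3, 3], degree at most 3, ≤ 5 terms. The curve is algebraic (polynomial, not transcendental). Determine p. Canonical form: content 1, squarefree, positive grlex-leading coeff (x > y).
1. The degree is 3 — no degree-2 curve has this shape.
2. Observable constraints: it meets the y-axis at y = 0 (among the integer gridlines); it crosses the x-axis at the gridline x = 0.
3. Fitting integer coefficients to these (and the overall shape) gives p.

3*x^3 + 3*x*y^2 - 2*x*y - x - 3*y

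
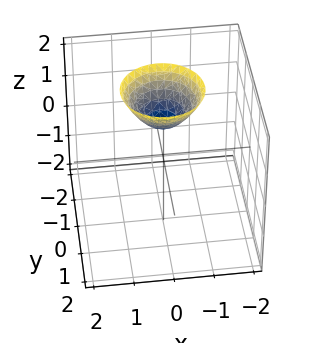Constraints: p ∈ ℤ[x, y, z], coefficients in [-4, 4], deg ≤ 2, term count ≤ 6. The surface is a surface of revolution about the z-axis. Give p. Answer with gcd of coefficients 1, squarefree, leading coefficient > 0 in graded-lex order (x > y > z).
x^2 + y^2 - z + 1

1. The degree is 2 — a generic line meets the surface in up to 2 points.
2. Symmetries: rotational symmetry about the z-axis ⇒ p depends on x, y only through x² + y².
3. Reading off the gridlines: a circular section at z = 2 has radius exactly 1; no x-intercept at any integer in the box; no y-intercept at any integer in the box.
4. Together with the visible shape, these determine p as stated. Check: (0, 0, 1) on the z-axis lies on the surface, and p(0, 0, 1) = 0. ✓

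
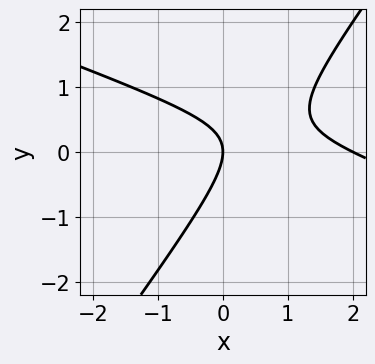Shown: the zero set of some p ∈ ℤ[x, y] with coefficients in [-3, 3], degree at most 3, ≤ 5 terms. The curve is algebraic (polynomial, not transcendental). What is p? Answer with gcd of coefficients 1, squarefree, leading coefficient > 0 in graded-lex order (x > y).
x^2 + 2*x*y - 2*y^2 - 2*x

Degree: the shape is more complex than any degree-1 curve, so deg p = 2.
Reading off the gridlines: one y-axis crossing is at y = 0; among the integer gridlines, it crosses the x-axis at x ∈ {0, 2}.
The integer polynomial consistent with all of this is the stated p.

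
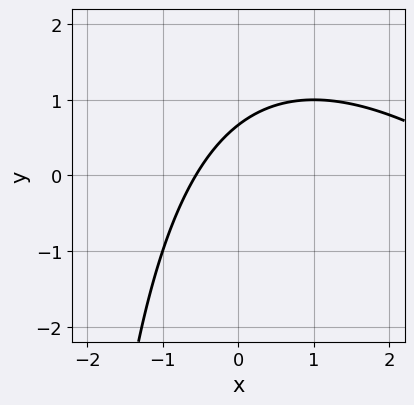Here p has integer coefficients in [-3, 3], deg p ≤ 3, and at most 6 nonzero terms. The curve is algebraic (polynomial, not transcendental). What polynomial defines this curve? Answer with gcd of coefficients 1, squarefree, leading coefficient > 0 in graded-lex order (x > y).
First, degree: no degree-1 curve has this shape, so deg p = 2.
Finally, solving for integer coefficients yields p as stated.

x^2 + x*y - 3*x + 3*y - 2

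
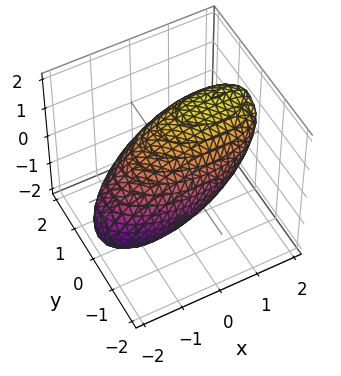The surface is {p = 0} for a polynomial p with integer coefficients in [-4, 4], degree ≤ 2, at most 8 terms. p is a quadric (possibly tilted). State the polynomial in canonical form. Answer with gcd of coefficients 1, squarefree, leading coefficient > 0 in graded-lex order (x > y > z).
x^2 - 2*x*z + 3*y^2 - 2*y*z + 3*z^2 - 3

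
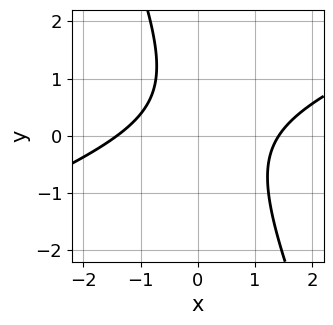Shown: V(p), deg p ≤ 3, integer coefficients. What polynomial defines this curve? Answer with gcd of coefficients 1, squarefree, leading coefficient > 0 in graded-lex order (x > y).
x^2 - 2*x*y - y^2 + y - 2

1. Degree: a generic line meets the curve in up to 2 points, so deg p = 2.
2. From the axis intercepts and sections: the curve avoids every integer y-axis point in the box.
3. These observations pin down the coefficients.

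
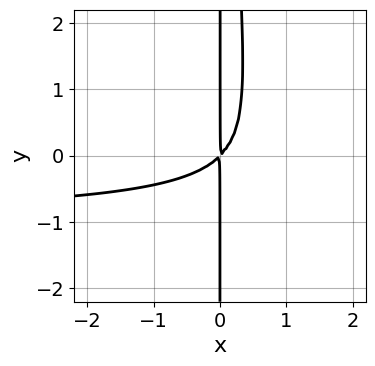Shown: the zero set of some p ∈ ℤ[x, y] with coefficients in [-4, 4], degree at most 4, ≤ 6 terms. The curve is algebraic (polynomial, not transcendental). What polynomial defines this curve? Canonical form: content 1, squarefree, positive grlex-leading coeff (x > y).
x^2*y^2 + 3*x^2*y + 2*x^2 - 2*x*y

1. The degree is 4 — a generic line meets the curve in up to 4 points.
2. Reading off the gridlines: the visible y-axis segment lies entirely on the curve.
3. The integer polynomial consistent with all of this is the stated p.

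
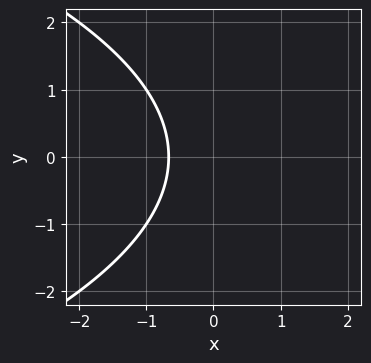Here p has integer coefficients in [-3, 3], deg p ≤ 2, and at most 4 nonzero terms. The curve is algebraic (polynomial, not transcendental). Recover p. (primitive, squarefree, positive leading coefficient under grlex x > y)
(a) deg p = 2. A generic line meets the curve in up to 2 points.
(b) Symmetries: the y ↦ −y reflection is a symmetry, so y appears only in even powers.
(c) Checking where it meets the axes: the curve avoids every integer y-axis point in the box.
(d) Fitting integer coefficients to these (and the overall shape) gives p.

y^2 + 3*x + 2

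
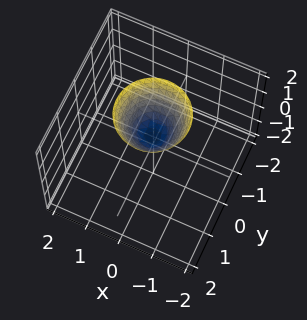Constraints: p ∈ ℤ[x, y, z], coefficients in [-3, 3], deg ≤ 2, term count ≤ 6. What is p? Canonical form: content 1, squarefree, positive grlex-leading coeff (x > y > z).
3*x^2 + 3*y^2 - 2*z + 1

The degree is 2 — no degree-1 surface has this shape.
Symmetries: the z-axis is an axis of rotation, so x and y enter only as x² + y².
Checking where it meets the axes: no x-intercept at any integer in the box; it misses every integer gridline on the y-axis.
Assembling these constraints gives the stated polynomial.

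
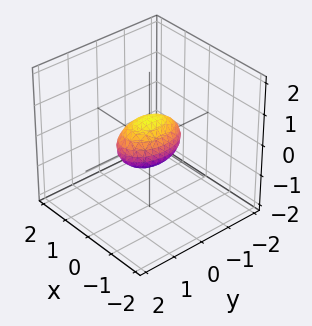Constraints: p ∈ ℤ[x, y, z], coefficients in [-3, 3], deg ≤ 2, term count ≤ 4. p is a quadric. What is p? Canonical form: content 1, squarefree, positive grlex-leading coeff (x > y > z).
2*x^2 + y^2 + 2*z^2 - 1

(a) Degree: bounded and convex; a quadric, so deg p = 2.
(b) Symmetries: the z ↦ −z reflection is a symmetry, so z appears only in even powers; mirror symmetry y ↦ −y ⇒ only even powers of y; the x ↦ −x reflection is a symmetry, so x appears only in even powers.
(c) From the axis intercepts and sections: among the integer gridlines, it crosses the y-axis at y ∈ {-1, 1}.
(d) These observations pin down the coefficients.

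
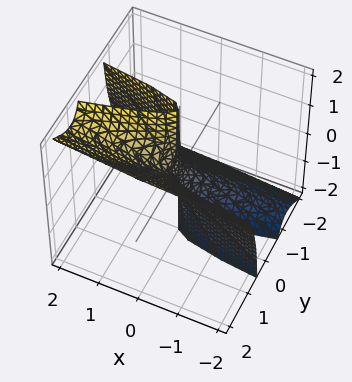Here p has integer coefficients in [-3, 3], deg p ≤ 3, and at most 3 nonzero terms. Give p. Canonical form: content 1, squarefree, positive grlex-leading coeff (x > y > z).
3*y^3 - 3*y^2*z + x

1. Degree: a generic line meets the surface in up to 3 points, so deg p = 3.
2. From the visible intercepts: one y-axis crossing is at y = 0; it meets the x-axis at x = 0 (among the integer gridlines).
3. Matching integer coefficients to the picture gives p. Check: (0, 0, 2) on the z-axis lies on the surface, and p(0, 0, 2) = 0. ✓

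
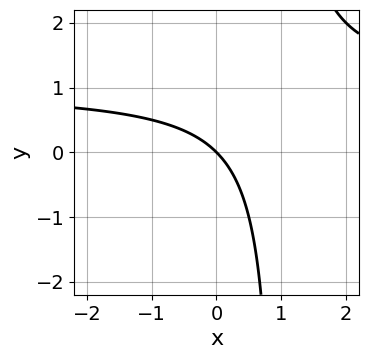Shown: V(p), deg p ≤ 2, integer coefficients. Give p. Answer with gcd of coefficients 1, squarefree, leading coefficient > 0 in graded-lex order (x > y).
x*y - x - y

The degree is 2 — the shape is more complex than any degree-1 curve.
From the axis intercepts and sections: one x-axis crossing is at x = 0; one y-axis crossing is at y = 0.
Matching integer coefficients to the picture gives p.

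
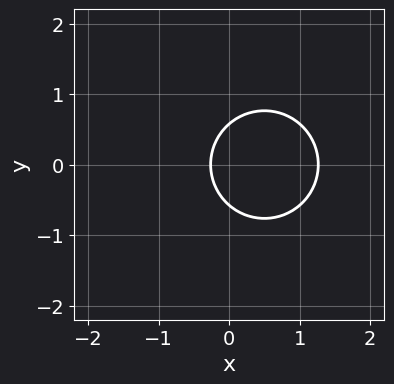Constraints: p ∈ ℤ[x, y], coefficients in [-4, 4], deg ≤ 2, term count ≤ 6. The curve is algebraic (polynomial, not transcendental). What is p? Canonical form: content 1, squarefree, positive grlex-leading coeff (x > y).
(a) Degree: no degree-1 curve has this shape, so deg p = 2.
(b) Symmetries: it's symmetric under y → −y, forcing even powers of y.
(c) Assembling these constraints gives the stated polynomial.

3*x^2 + 3*y^2 - 3*x - 1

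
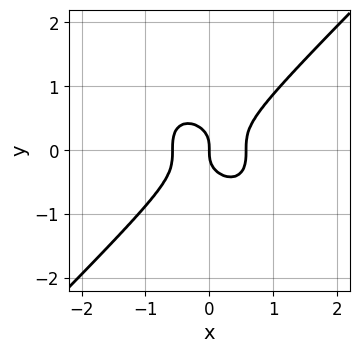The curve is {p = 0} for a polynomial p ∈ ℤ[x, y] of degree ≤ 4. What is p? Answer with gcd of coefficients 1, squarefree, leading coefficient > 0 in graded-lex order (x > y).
1. deg p = 3. No degree-2 curve has this shape.
2. Observable constraints: one y-axis crossing is at y = 0; it crosses the x-axis at the gridline x = 0.
3. Solving for integer coefficients yields p as stated.

3*x^3 - 3*y^3 - x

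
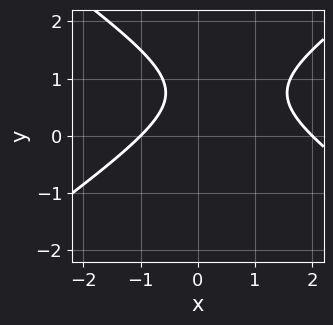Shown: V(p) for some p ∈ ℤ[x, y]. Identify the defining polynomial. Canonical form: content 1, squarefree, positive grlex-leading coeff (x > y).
x^2 - 2*y^2 - x + 3*y - 2

The degree is 2 — the shape is more complex than any degree-1 curve.
From the visible intercepts: it misses every integer gridline on the y-axis; among the integer gridlines, it crosses the x-axis at x ∈ {-1, 2}.
These observations pin down the coefficients.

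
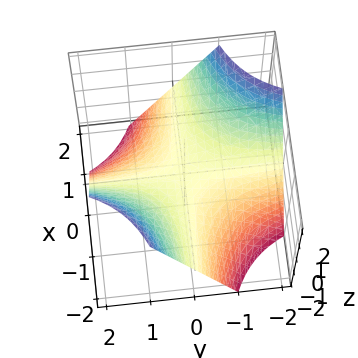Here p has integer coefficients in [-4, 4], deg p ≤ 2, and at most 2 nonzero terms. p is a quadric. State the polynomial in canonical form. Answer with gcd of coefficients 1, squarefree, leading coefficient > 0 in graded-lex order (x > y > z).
x*y + z

Degree: a hyperbolic paraboloid; a quadric, so deg p = 2.
From the axis intercepts and sections: every point of the y-axis in the box is on the surface; one z-axis crossing is at z = 0; the visible x-axis segment lies entirely on the surface.
The integer polynomial consistent with all of this is the stated p.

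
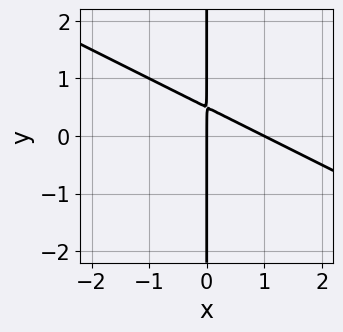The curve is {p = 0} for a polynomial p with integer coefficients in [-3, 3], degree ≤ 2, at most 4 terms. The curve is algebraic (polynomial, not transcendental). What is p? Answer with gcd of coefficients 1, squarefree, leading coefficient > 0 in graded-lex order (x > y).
Degree: the shape is more complex than any degree-1 curve, so deg p = 2.
Reading off the gridlines: the x-axis gridline crossings are at x ∈ {0, 1}; every point of the y-axis in the box is on the curve.
Putting this together gives p.

x^2 + 2*x*y - x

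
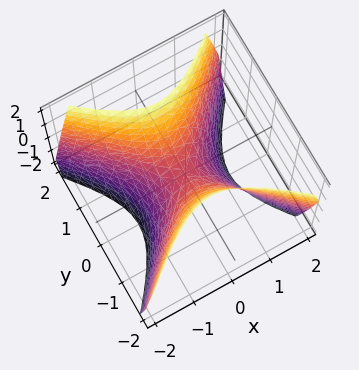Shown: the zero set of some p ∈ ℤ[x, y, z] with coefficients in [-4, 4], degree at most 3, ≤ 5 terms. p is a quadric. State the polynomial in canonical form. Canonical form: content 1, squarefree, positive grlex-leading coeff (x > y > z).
deg p = 2.
Symmetries: it's symmetric under x → −x, forcing even powers of x; mirror symmetry y ↦ −y ⇒ only even powers of y.
Observable constraints: it meets the x-axis at x = 0 (among the integer gridlines); one z-axis crossing is at z = 0.
Together with the visible shape, these determine p as stated.

3*x^2 - 3*y^2 + 2*z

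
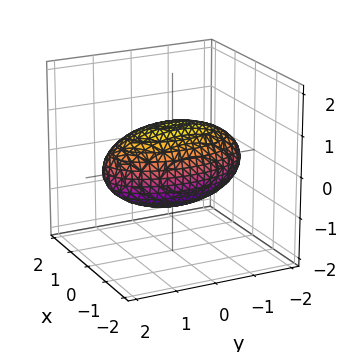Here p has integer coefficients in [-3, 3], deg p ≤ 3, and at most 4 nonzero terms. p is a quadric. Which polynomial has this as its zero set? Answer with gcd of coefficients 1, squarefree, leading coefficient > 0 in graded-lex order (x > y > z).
3*x^2 + y^2 + 3*z^2 - 3

Degree: bounded and convex; a quadric, so deg p = 2.
Symmetries: the x ↦ −x reflection is a symmetry, so x appears only in even powers; it's symmetric under y → −y, forcing even powers of y; the z ↦ −z reflection is a symmetry, so z appears only in even powers.
From the visible intercepts: the x-axis gridline crossings are at x ∈ {-1, 1}; the z-axis gridline crossings are at z ∈ {-1, 1}.
Assembling these constraints gives the stated polynomial.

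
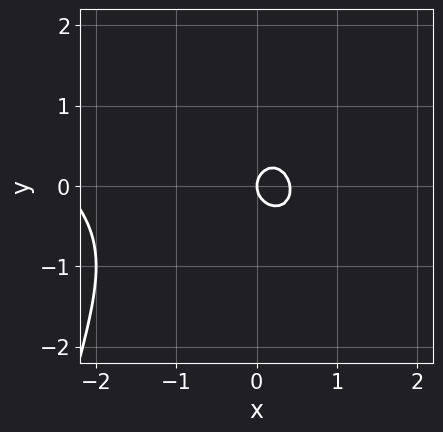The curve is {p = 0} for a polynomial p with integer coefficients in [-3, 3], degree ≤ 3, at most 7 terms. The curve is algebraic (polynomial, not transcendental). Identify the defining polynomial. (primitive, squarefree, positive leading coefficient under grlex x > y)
x^3 + x^2*y + 2*x^2 + 2*y^2 - x

1. deg p = 3. A generic line meets the curve in up to 3 points.
2. From the visible intercepts: it crosses the y-axis at the gridline y = 0; it crosses the x-axis at the gridline x = 0.
3. Assembling these constraints gives the stated polynomial.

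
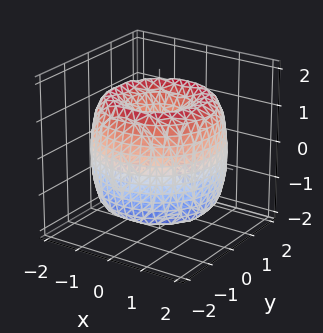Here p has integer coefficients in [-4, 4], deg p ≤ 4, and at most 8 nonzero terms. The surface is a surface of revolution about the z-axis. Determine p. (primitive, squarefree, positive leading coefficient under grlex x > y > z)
x^4 + 2*x^2*y^2 + y^4 - 3*x^2 - 3*y^2 + z^2

Degree: the shape is more complex than any degree-3 surface, so deg p = 4.
Symmetries: the z-axis is an axis of rotation, so x and y enter only as x² + y².
Reading off the gridlines: a circular section at z = -1 has radius between 0 and 1; one z-axis crossing is at z = 0.
Together with the visible shape, these determine p as stated.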